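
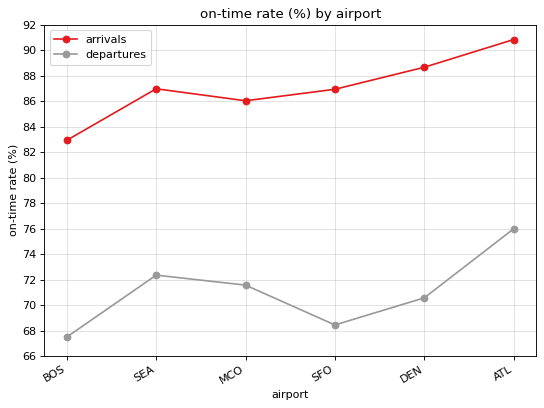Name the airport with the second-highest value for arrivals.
DEN

Top 3 for arrivals: ATL ≈ 90, DEN ≈ 88, SEA ≈ 86.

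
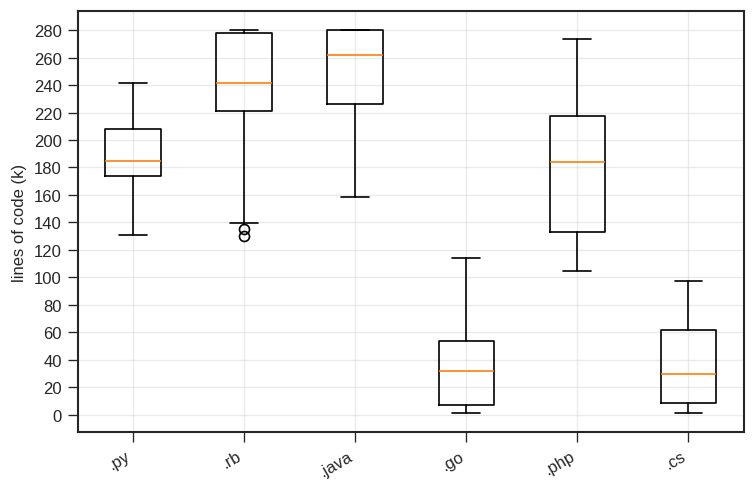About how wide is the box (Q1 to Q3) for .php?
≈ 80

Q3 ≈ 220, Q1 ≈ 140; IQR ≈ 80.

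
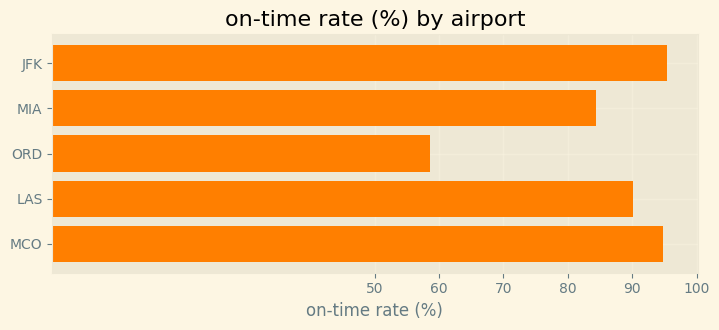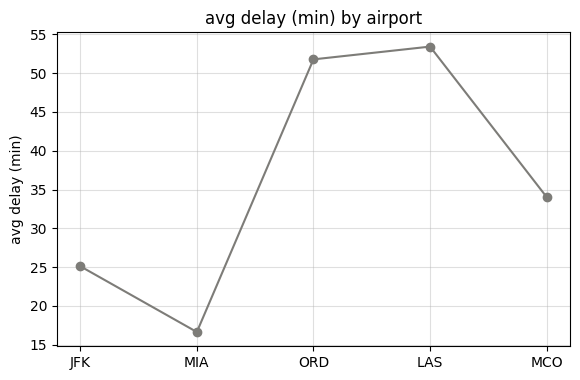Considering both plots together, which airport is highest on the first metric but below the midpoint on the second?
Chart 2 median avg delay (min) ≈ 35; below-median airports: JFK, MIA. Among those, JFK has the highest on-time rate (%) (≈ 100).

JFK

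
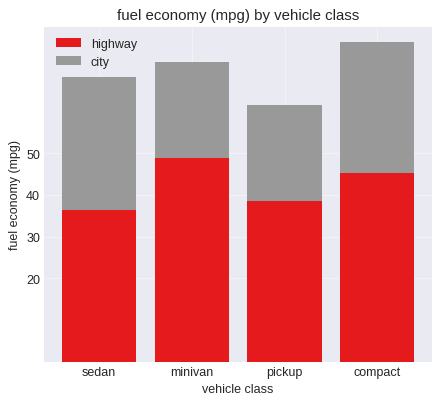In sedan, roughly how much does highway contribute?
highway top ≈ 40, bottom ≈ 0; segment ≈ 40.

≈ 40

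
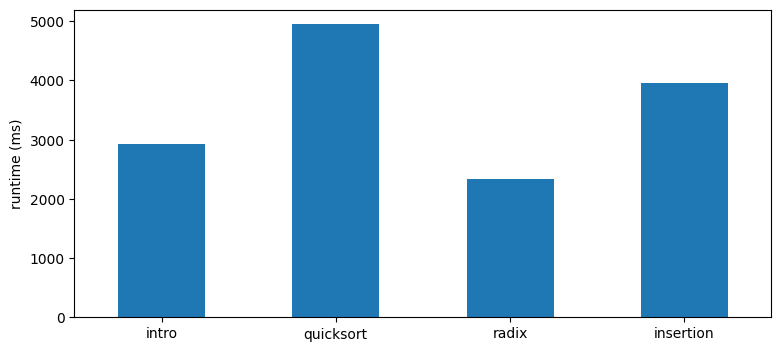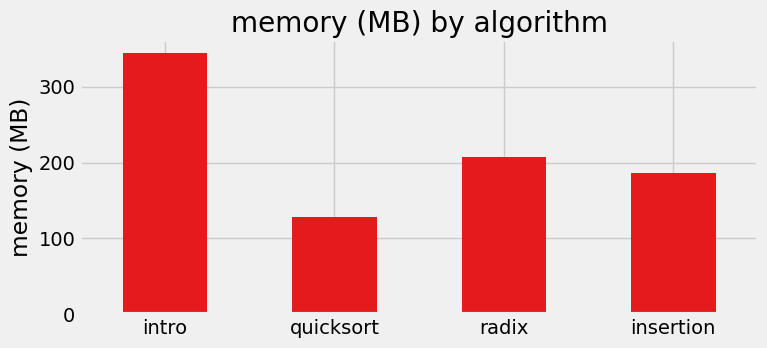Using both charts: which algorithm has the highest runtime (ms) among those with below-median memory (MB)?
Chart 2 median memory (MB) ≈ 200; below-median algorithms: quicksort, insertion. Among those, quicksort has the highest runtime (ms) (≈ 5000).

quicksort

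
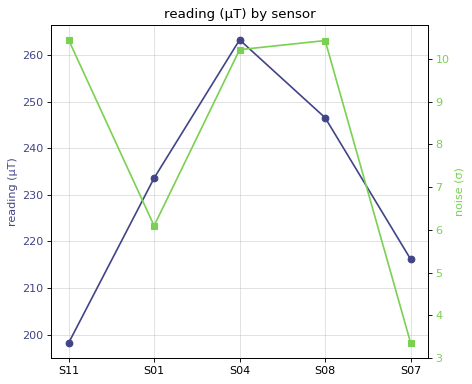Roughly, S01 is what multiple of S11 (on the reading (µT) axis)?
S01 ≈ 230, S11 ≈ 200; 230/200 ≈ 1.15.

≈ 1.15×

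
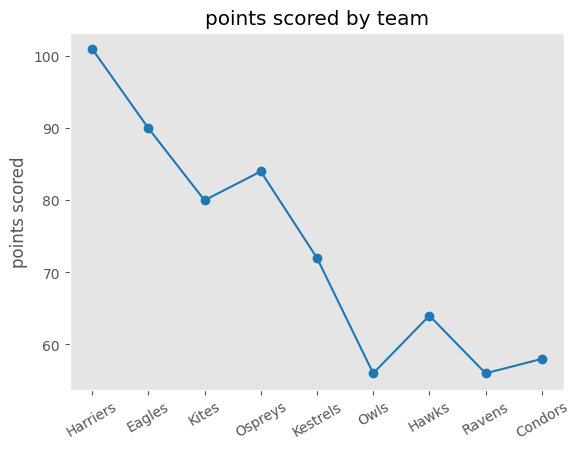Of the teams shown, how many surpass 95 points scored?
Above 95: Harriers.

1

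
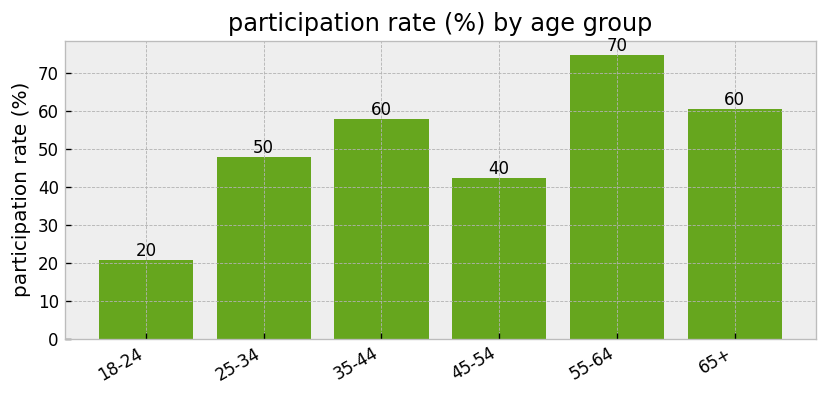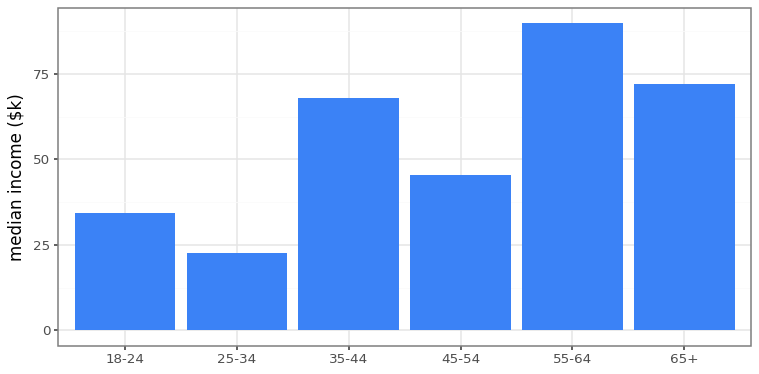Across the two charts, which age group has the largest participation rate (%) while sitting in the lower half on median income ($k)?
25-34

Chart 2 median median income ($k) ≈ 60; below-median age groups: 18-24, 25-34, 45-54. Among those, 25-34 has the highest participation rate (%) (≈ 50).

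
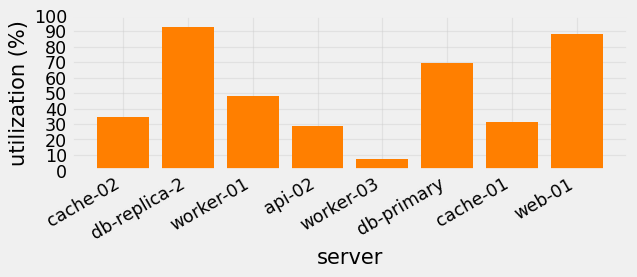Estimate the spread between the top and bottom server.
≈ 80

Max db-replica-2 ≈ 90, min worker-03 ≈ 10; range ≈ 80.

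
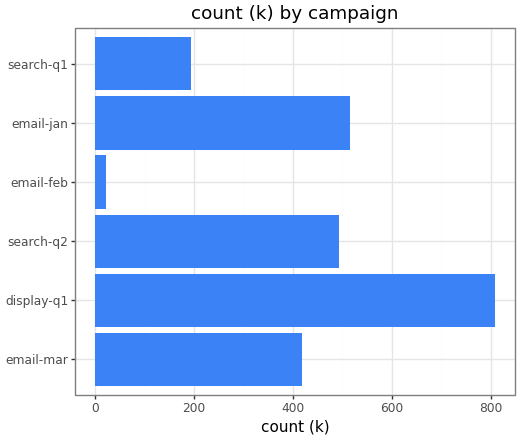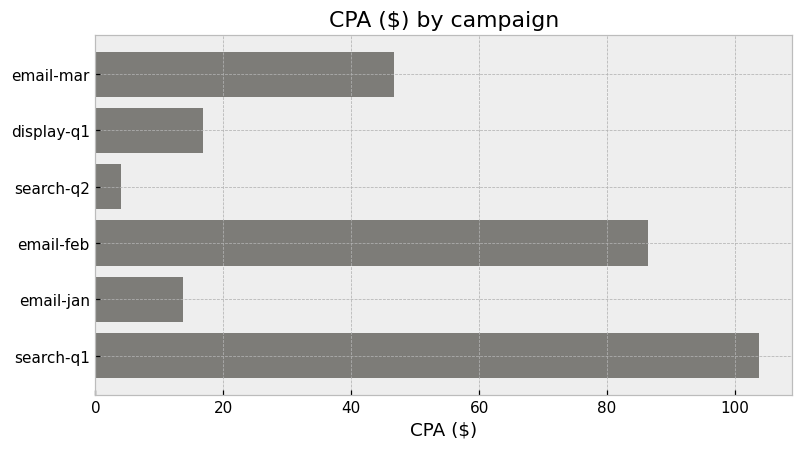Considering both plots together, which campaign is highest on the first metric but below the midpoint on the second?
display-q1

Chart 2 median CPA ($) ≈ 30; below-median campaigns: display-q1, search-q2, email-jan. Among those, display-q1 has the highest count (k) (≈ 800).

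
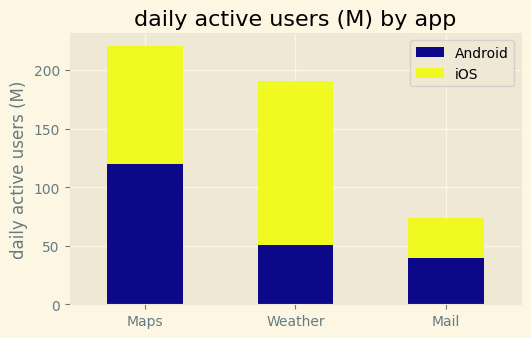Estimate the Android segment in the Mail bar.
≈ 40

Android top ≈ 40, bottom ≈ 0; segment ≈ 40.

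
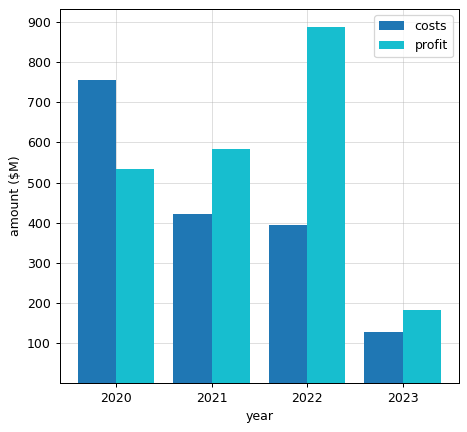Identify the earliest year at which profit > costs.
2020: profit ≈ 500 vs costs ≈ 800 (not yet); 2021: profit ≈ 600 vs costs ≈ 400 (first crossover).

2021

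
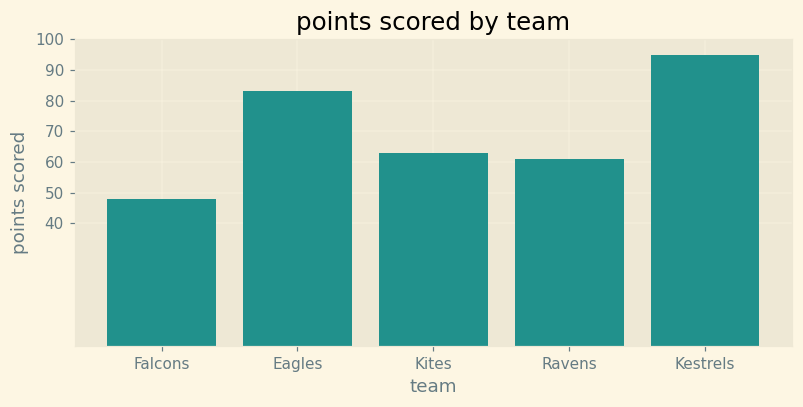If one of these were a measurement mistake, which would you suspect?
Kestrels ≈ 100; the rest sit between ≈ 50 and ≈ 80.

Kestrels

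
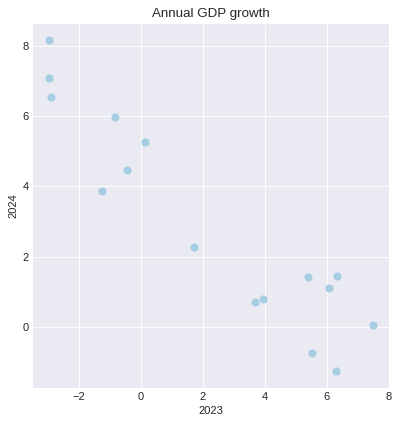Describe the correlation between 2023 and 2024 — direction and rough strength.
negative, strong

Points are negatively correlated; strong (|r| ≈ 0.9).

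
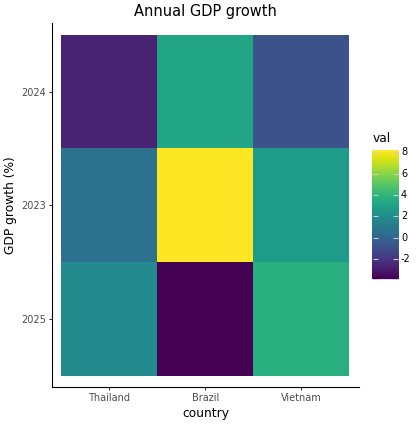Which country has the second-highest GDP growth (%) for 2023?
Vietnam

Top 3 for 2023: Brazil ≈ 8, Vietnam ≈ 2, Thailand ≈ 0.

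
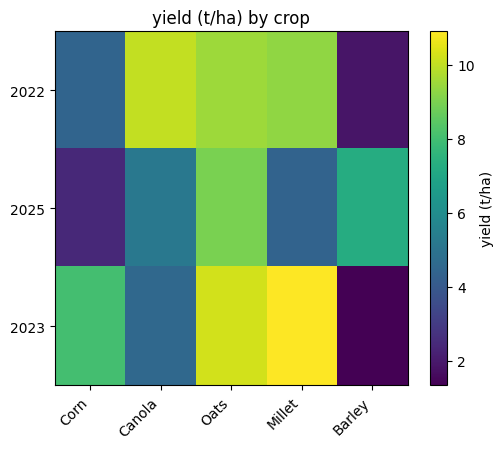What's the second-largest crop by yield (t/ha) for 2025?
Barley

Top 3 for 2025: Oats ≈ 9, Barley ≈ 7, Canola ≈ 5.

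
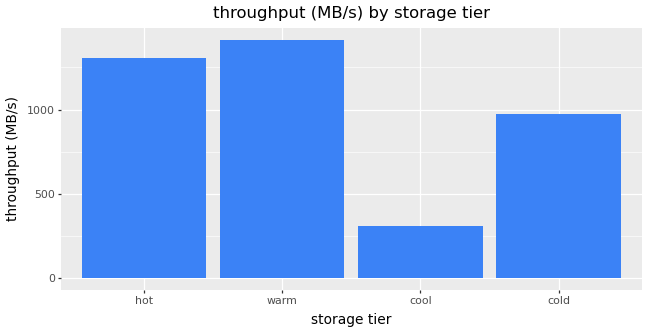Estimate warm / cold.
≈ 1.4×

warm ≈ 1400, cold ≈ 1000; 1400/1000 ≈ 1.4.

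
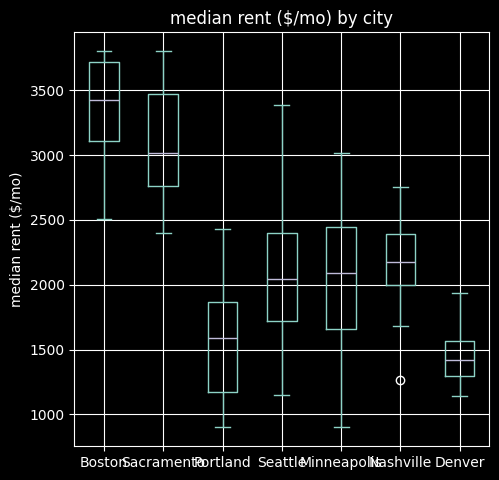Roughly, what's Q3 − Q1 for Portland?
≈ 600

Q3 ≈ 1800, Q1 ≈ 1200; IQR ≈ 600.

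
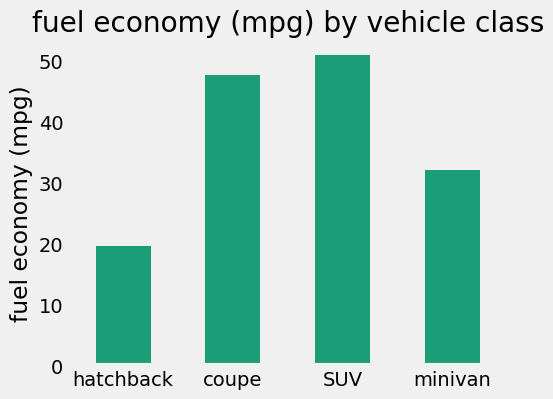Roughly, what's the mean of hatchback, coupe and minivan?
≈ 33

(20 + 50 + 30) / 3 ≈ 33.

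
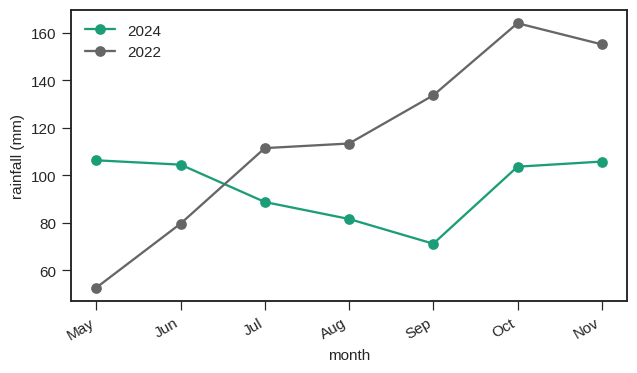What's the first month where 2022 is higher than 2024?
Jun: 2022 ≈ 80 vs 2024 ≈ 100 (not yet); Jul: 2022 ≈ 110 vs 2024 ≈ 90 (first crossover).

Jul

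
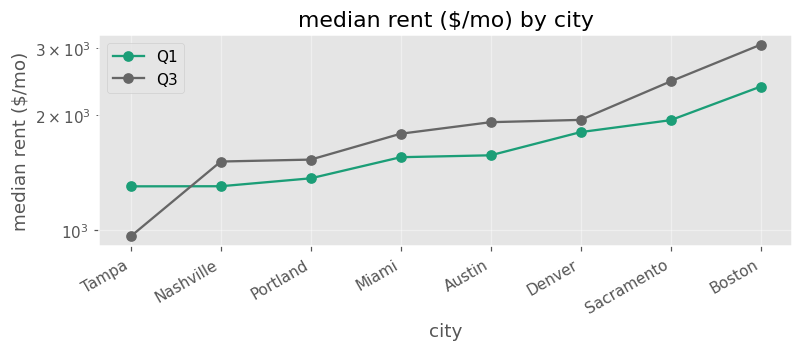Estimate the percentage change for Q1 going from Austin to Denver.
Austin ≈ 1600, Denver ≈ 1800; (1800 − 1600) / 1600 ≈ +12.5%.

≈ +12.5%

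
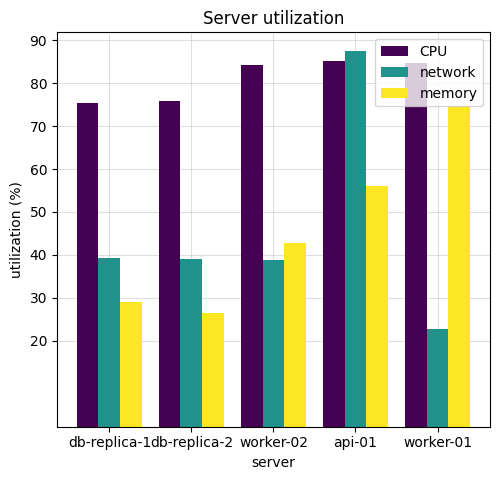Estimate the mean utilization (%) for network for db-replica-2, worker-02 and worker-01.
(40 + 40 + 20) / 3 ≈ 33.

≈ 33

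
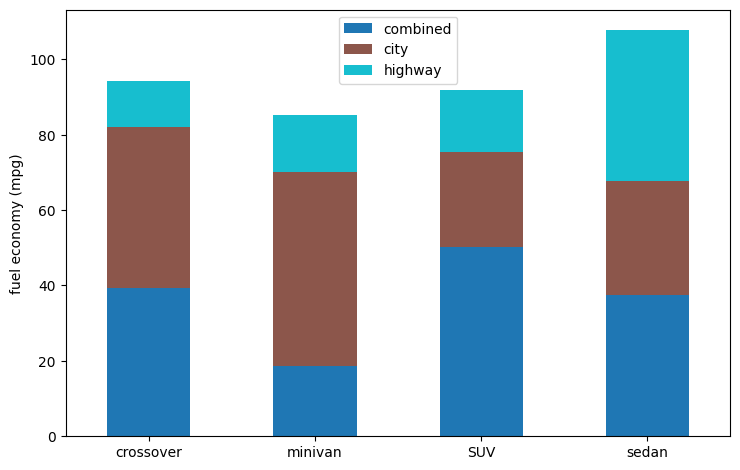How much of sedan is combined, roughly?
combined top ≈ 40, bottom ≈ 0; segment ≈ 40.

≈ 40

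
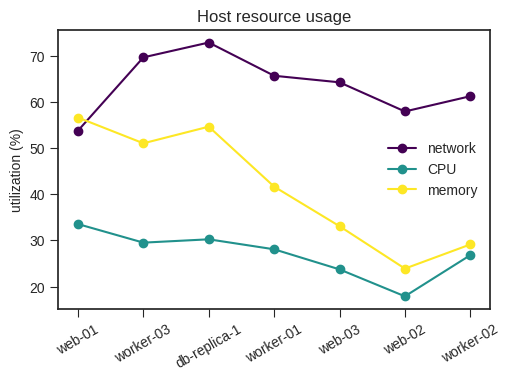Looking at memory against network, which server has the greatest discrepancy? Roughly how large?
web-02: memory ≈ 25, network ≈ 60 → gap ≈ 35. Next-largest (worker-02) is only ≈ 30.

web-02, ≈ 35 %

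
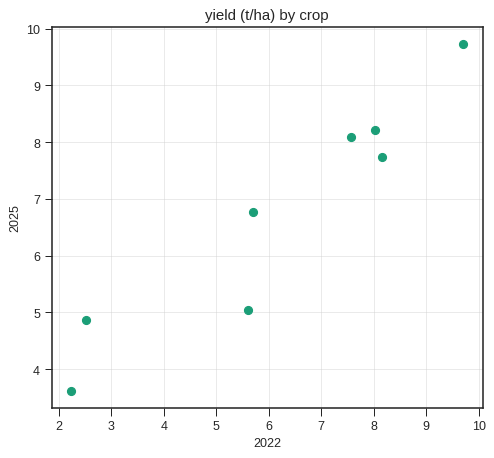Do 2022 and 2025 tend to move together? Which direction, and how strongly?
Points are positively correlated; strong (|r| ≈ 0.9).

positive, strong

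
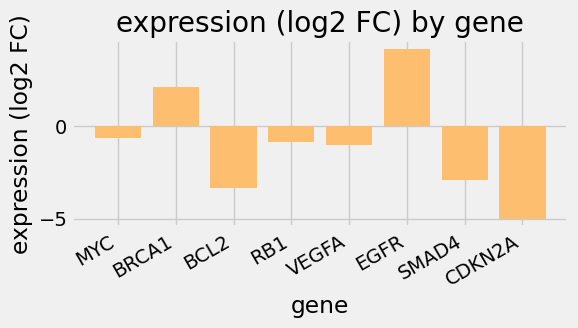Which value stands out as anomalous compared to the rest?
EGFR

EGFR ≈ 4; the rest sit between ≈ -5 and ≈ 2.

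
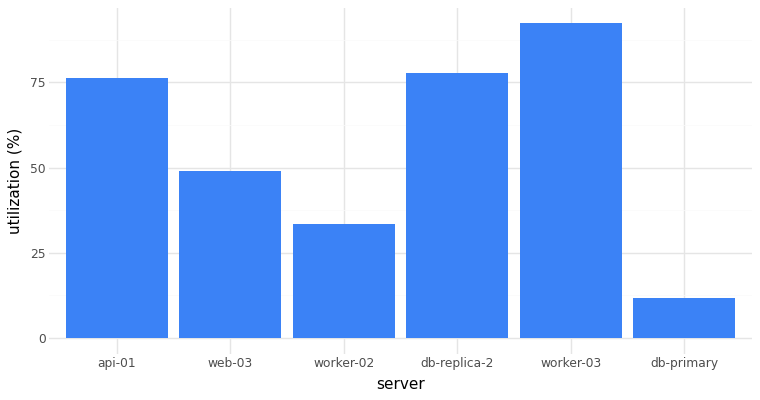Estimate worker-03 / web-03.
≈ 1.8×

worker-03 ≈ 90, web-03 ≈ 50; 90/50 ≈ 1.8.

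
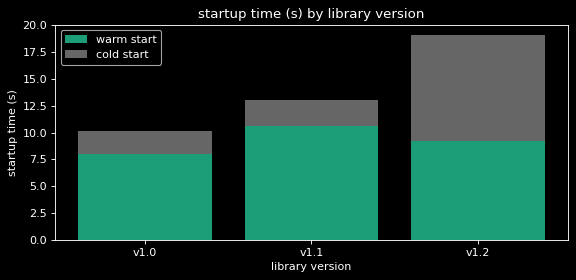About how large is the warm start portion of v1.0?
≈ 8

warm start top ≈ 8, bottom ≈ 0; segment ≈ 8.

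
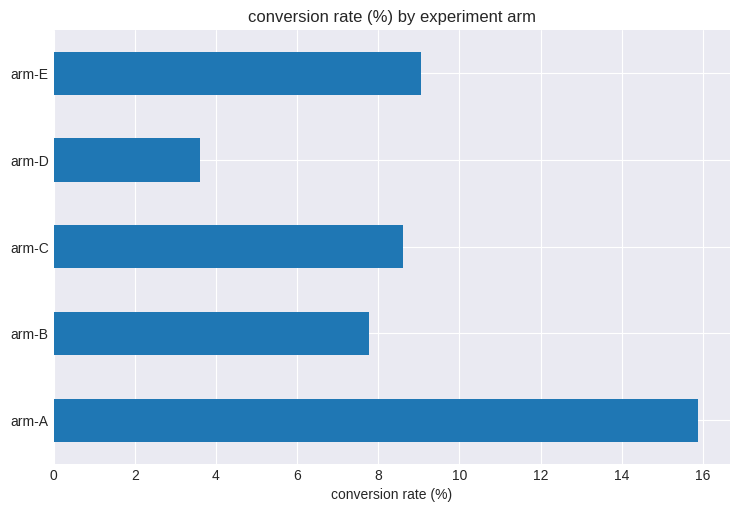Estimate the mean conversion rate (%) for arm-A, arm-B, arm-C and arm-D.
(16 + 8 + 8 + 4) / 4 ≈ 9.

≈ 9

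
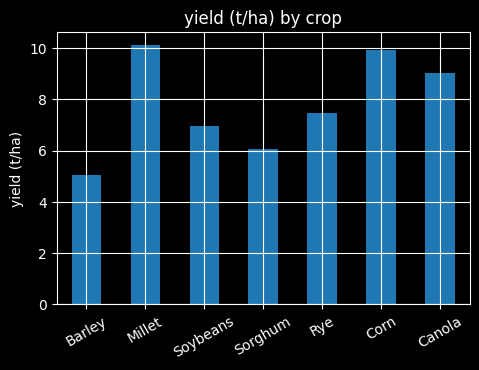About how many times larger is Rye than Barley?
≈ 1.4×

Rye ≈ 7, Barley ≈ 5; 7/5 ≈ 1.4.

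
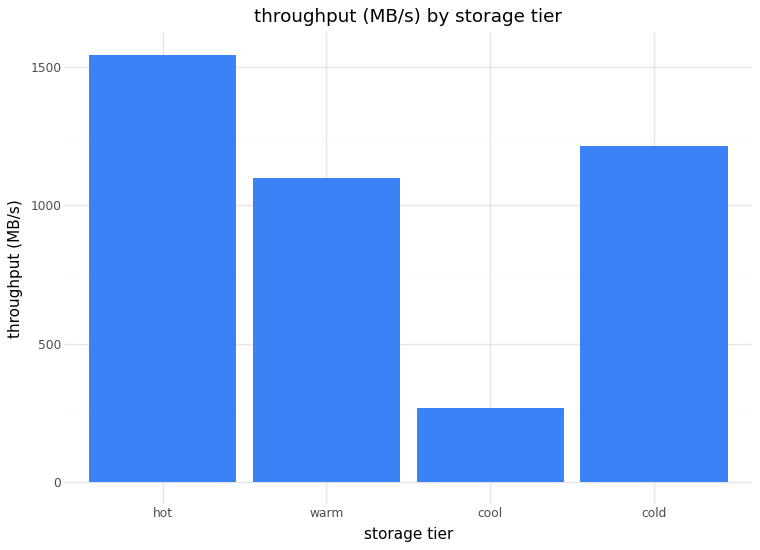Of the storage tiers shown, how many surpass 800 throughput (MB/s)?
3

Above 800: hot, warm, cold.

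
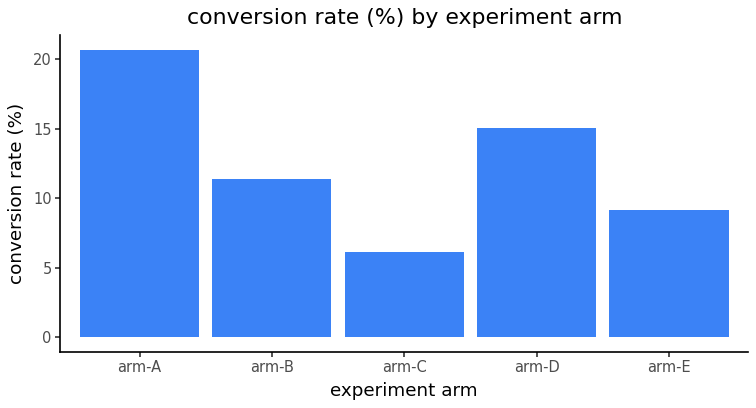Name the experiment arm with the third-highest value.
arm-B

Top 4: arm-A ≈ 20, arm-D ≈ 16, arm-B ≈ 12, arm-E ≈ 10.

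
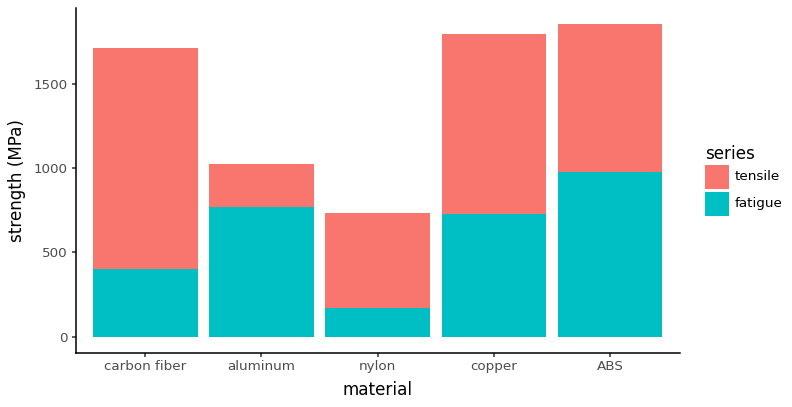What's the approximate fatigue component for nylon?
fatigue top ≈ 200, bottom ≈ 0; segment ≈ 200.

≈ 200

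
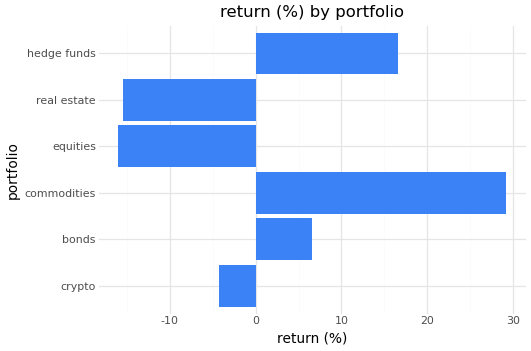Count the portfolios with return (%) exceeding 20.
Above 20: commodities.

1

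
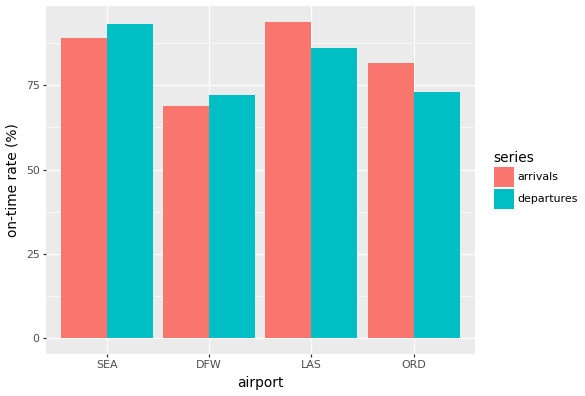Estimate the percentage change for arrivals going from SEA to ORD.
SEA ≈ 90, ORD ≈ 80; (80 − 90) / 90 ≈ -11.1%.

≈ -11.1%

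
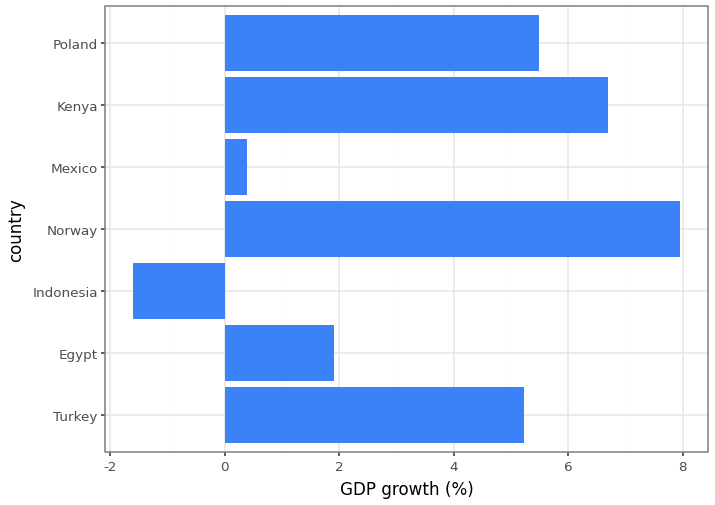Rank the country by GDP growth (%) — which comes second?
Top 3: Norway ≈ 8, Kenya ≈ 7, Poland ≈ 5.

Kenya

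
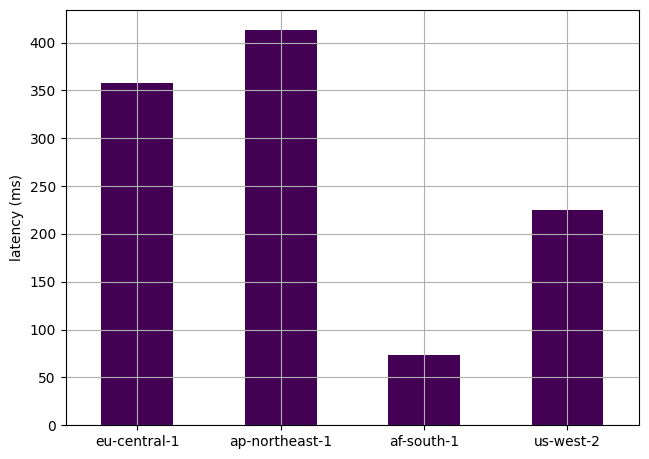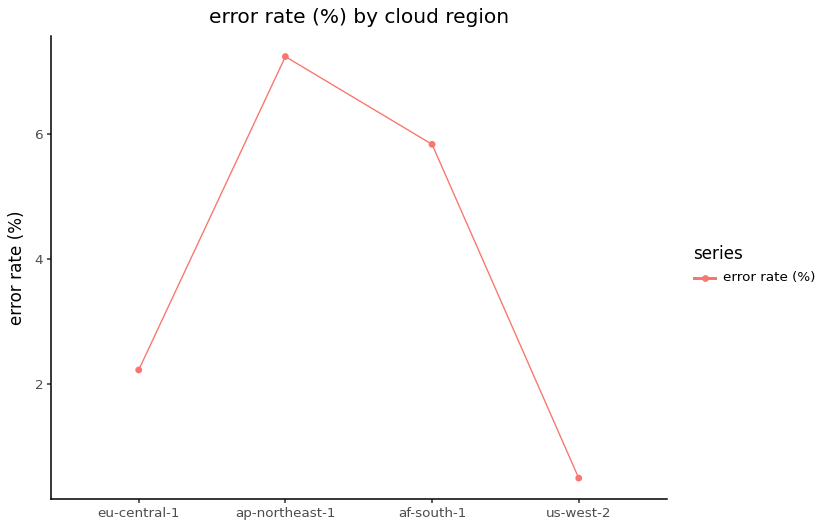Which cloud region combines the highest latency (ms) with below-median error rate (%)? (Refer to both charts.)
Chart 2 median error rate (%) ≈ 4; below-median cloud regions: eu-central-1, us-west-2. Among those, eu-central-1 has the highest latency (ms) (≈ 350).

eu-central-1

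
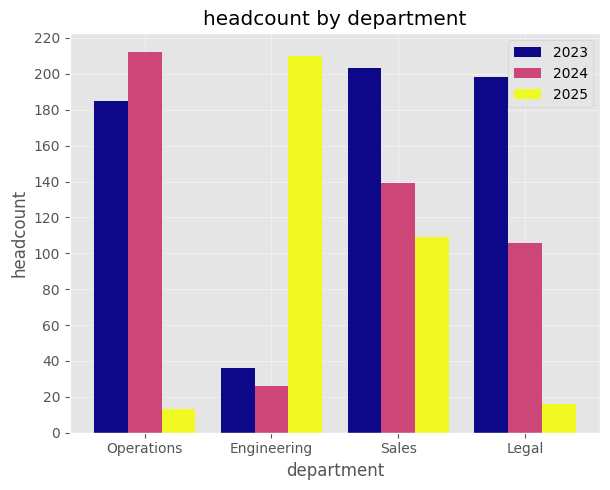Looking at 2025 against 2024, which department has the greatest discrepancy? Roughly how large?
Operations: 2025 ≈ 20, 2024 ≈ 220 → gap ≈ 200. Next-largest (Engineering) is only ≈ 180.

Operations, ≈ 200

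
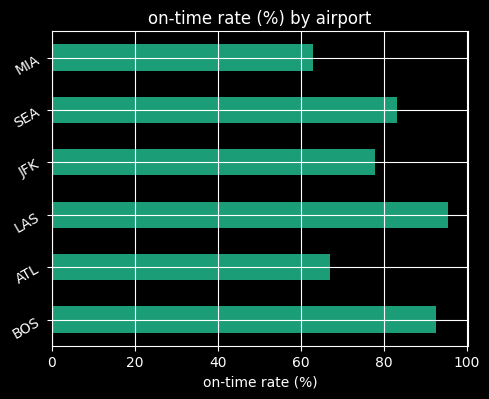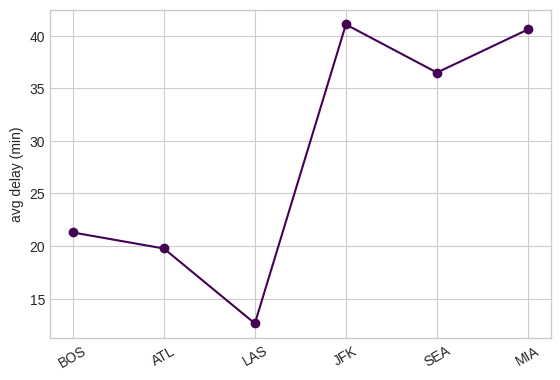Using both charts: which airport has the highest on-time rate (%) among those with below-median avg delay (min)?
Chart 2 median avg delay (min) ≈ 30; below-median airports: BOS, ATL, LAS. Among those, LAS has the highest on-time rate (%) (≈ 100).

LAS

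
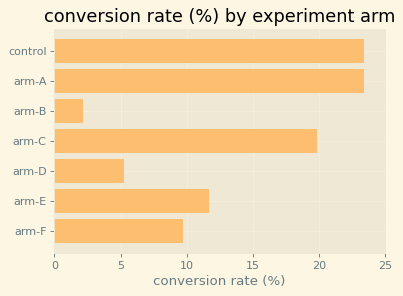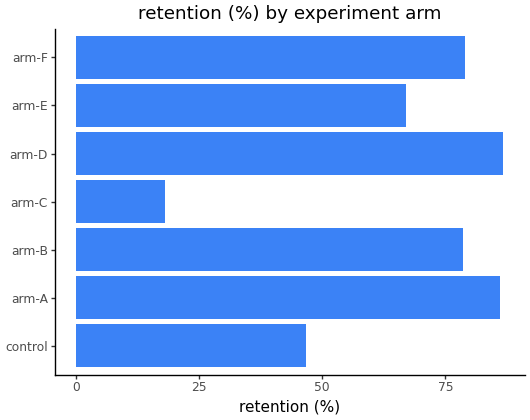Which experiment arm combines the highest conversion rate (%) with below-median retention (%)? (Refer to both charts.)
Chart 2 median retention (%) ≈ 80; below-median experiment arms: control, arm-C, arm-E. Among those, control has the highest conversion rate (%) (≈ 25).

control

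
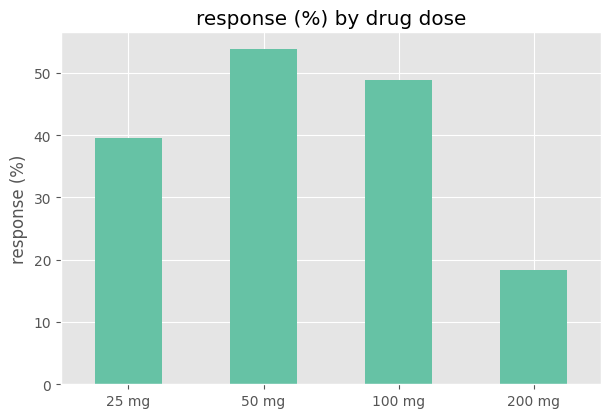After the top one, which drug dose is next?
Top 3: 50 mg ≈ 55, 100 mg ≈ 50, 25 mg ≈ 40.

100 mg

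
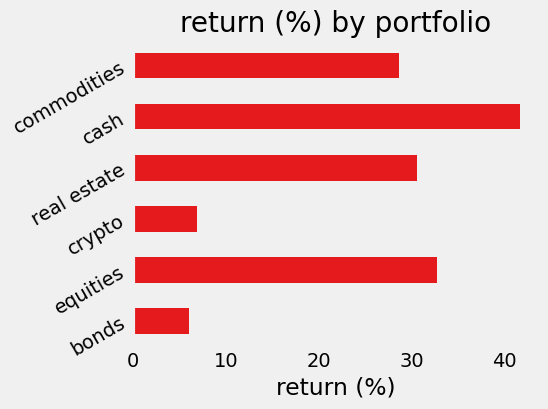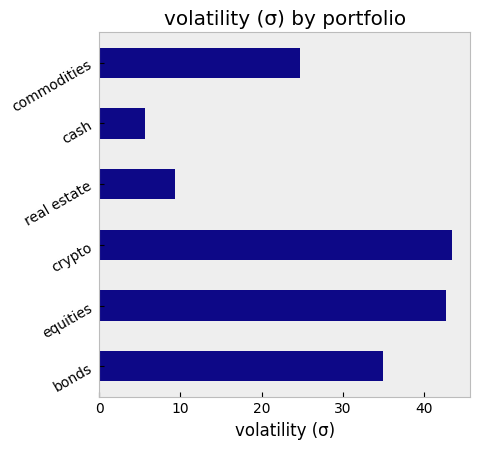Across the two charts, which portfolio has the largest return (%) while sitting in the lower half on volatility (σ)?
Chart 2 median volatility (σ) ≈ 30; below-median portfolios: real estate, cash, commodities. Among those, cash has the highest return (%) (≈ 40).

cash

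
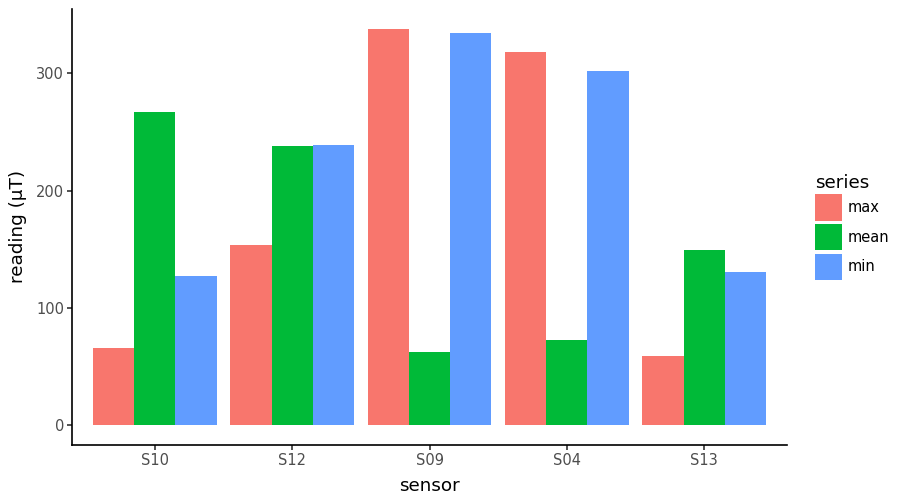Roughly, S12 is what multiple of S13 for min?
S12 ≈ 250, S13 ≈ 150; 250/150 ≈ 1.67.

≈ 1.67×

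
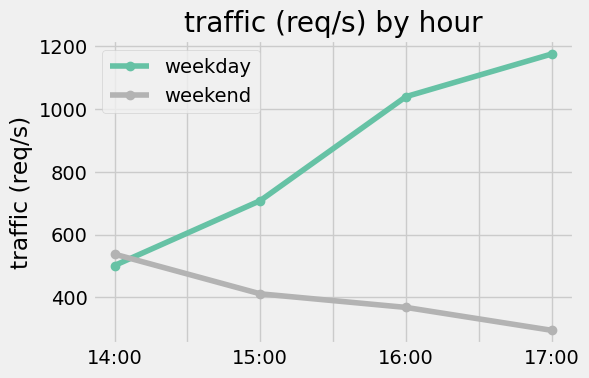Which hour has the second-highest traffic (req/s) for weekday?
16:00

Top 3 for weekday: 17:00 ≈ 1200, 16:00 ≈ 1000, 15:00 ≈ 700.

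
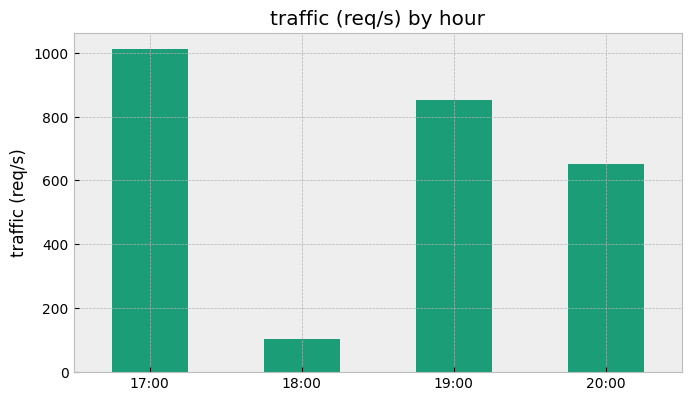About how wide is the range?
≈ 900

Max 17:00 ≈ 1000, min 18:00 ≈ 100; range ≈ 900.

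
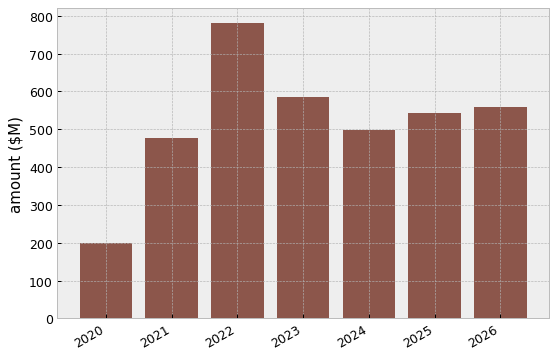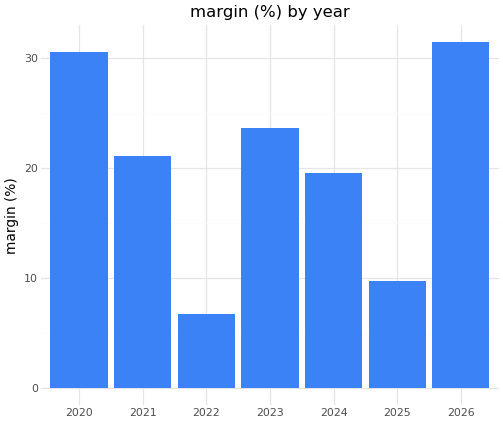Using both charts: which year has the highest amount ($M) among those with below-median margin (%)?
Chart 2 median margin (%) ≈ 20; below-median years: 2022, 2024, 2025. Among those, 2022 has the highest amount ($M) (≈ 800).

2022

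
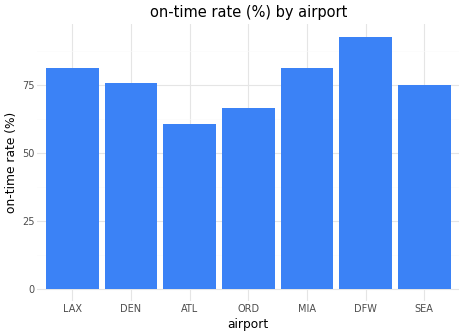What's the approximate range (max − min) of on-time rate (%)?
≈ 30

Max DFW ≈ 90, min ATL ≈ 60; range ≈ 30.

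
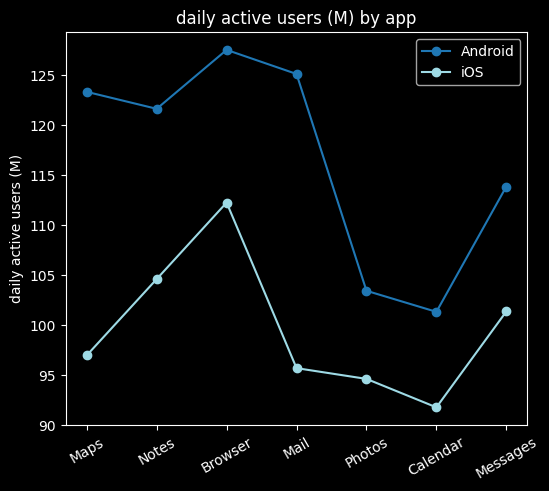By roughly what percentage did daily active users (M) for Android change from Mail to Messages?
Mail ≈ 125, Messages ≈ 115; (115 − 125) / 125 ≈ -8%.

≈ -8%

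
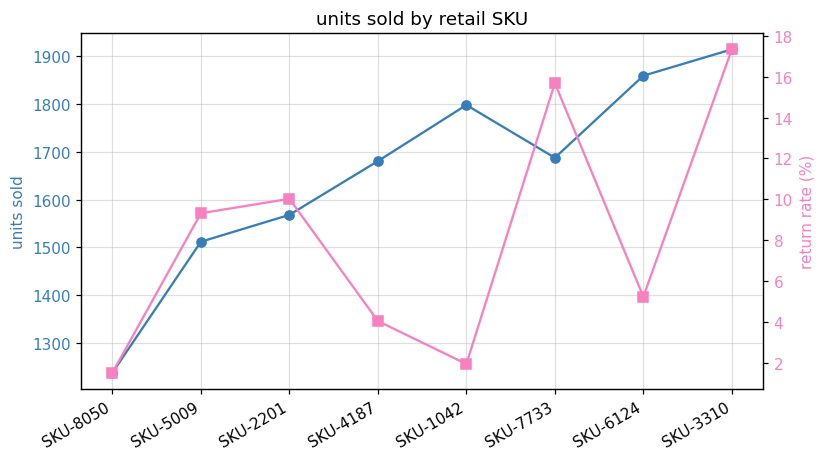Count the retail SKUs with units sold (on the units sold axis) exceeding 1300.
7

Above 1300: SKU-5009, SKU-2201, SKU-4187, SKU-1042, SKU-7733, SKU-6124, SKU-3310.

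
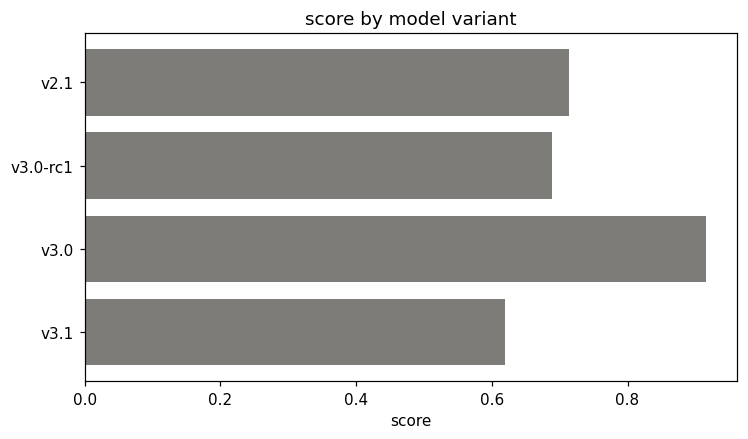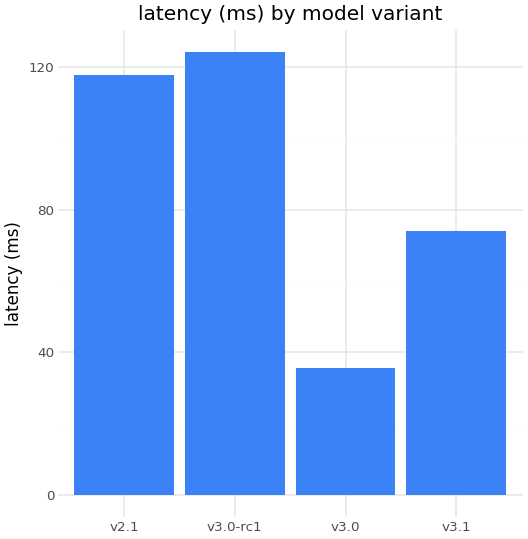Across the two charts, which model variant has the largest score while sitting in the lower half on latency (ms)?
v3.0

Chart 2 median latency (ms) ≈ 100; below-median model variants: v3.0, v3.1. Among those, v3.0 has the highest score (≈ 0.9).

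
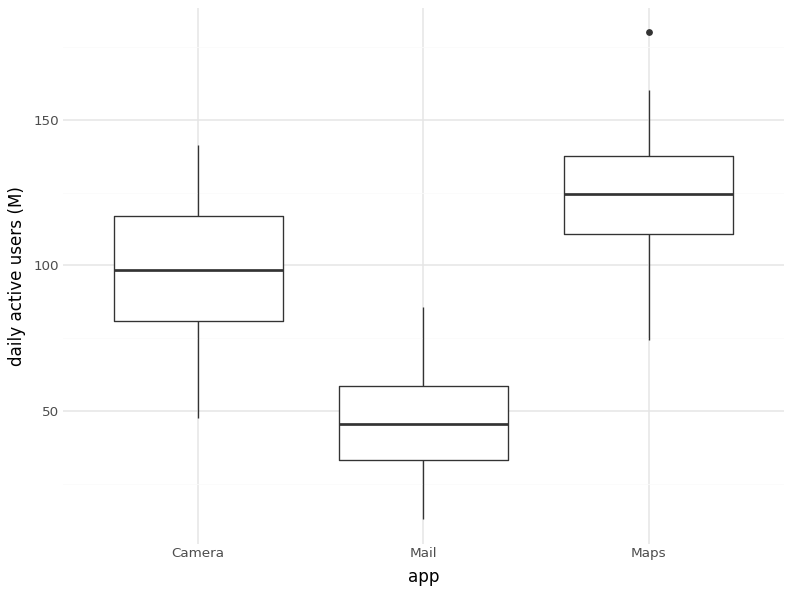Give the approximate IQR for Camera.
Q3 ≈ 120, Q1 ≈ 80; IQR ≈ 40.

≈ 40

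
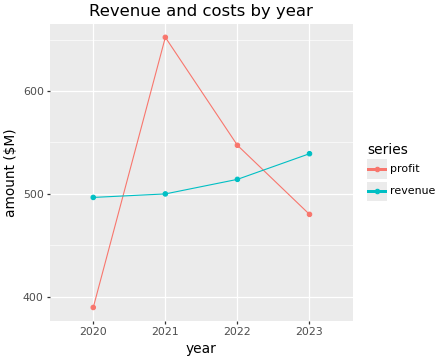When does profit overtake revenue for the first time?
2020: profit ≈ 400 vs revenue ≈ 500 (not yet); 2021: profit ≈ 650 vs revenue ≈ 500 (first crossover).

2021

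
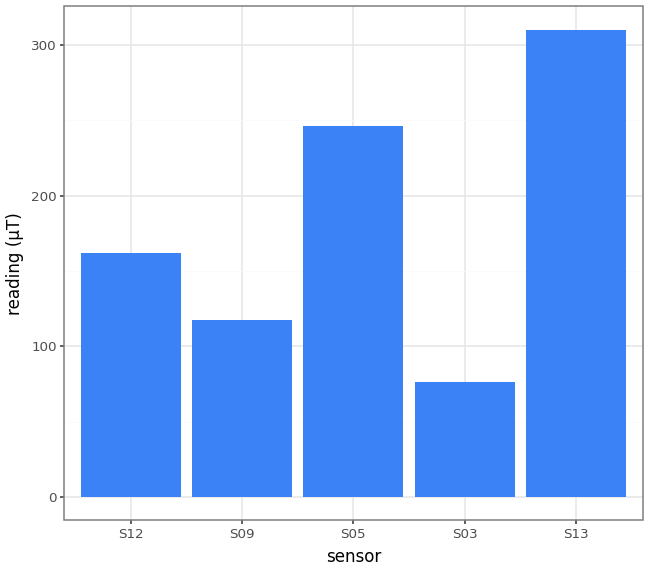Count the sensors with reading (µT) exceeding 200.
Above 200: S05, S13.

2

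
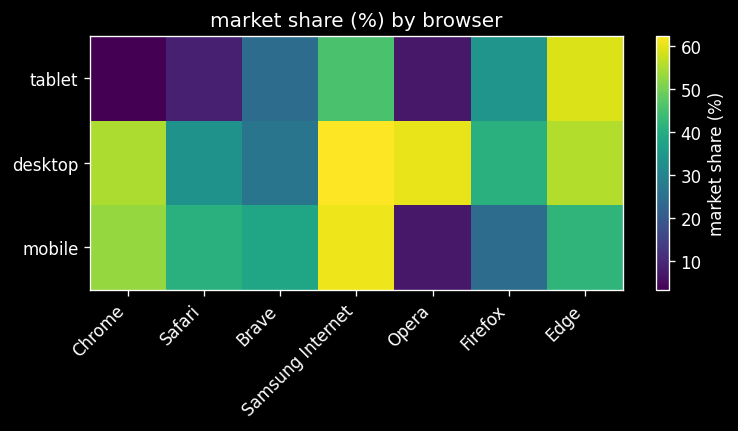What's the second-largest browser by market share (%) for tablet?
Top 3 for tablet: Edge ≈ 60, Samsung Internet ≈ 45, Firefox ≈ 35.

Samsung Internet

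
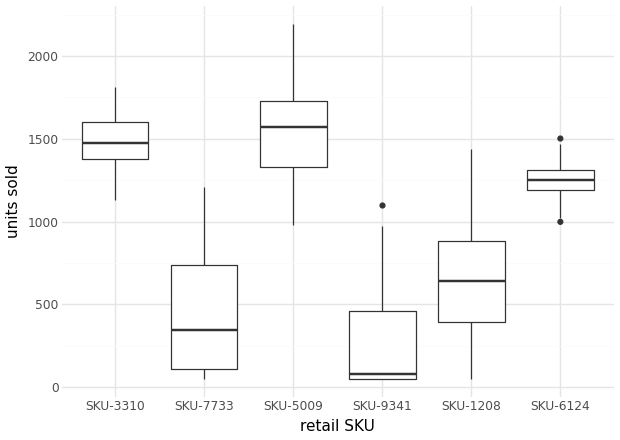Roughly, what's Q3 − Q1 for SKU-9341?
Q3 ≈ 400, Q1 ≈ 0; IQR ≈ 400.

≈ 400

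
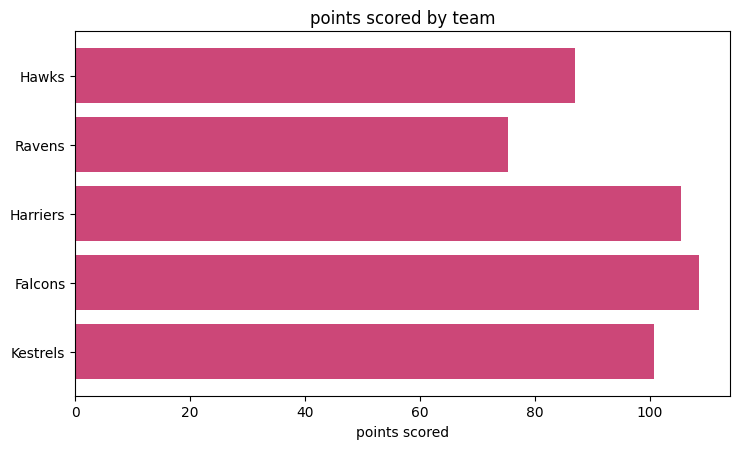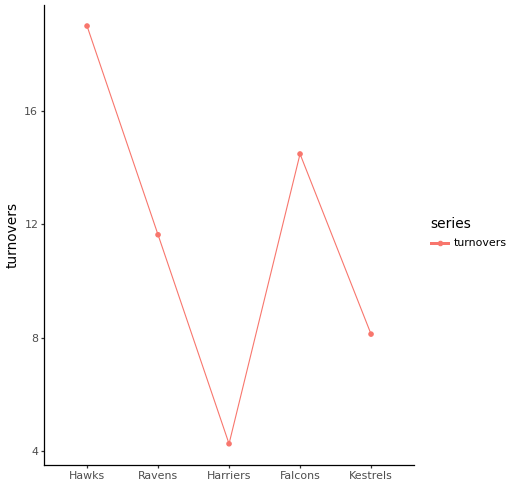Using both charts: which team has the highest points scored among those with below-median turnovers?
Harriers

Chart 2 median turnovers ≈ 12; below-median teams: Harriers, Kestrels. Among those, Harriers has the highest points scored (≈ 110).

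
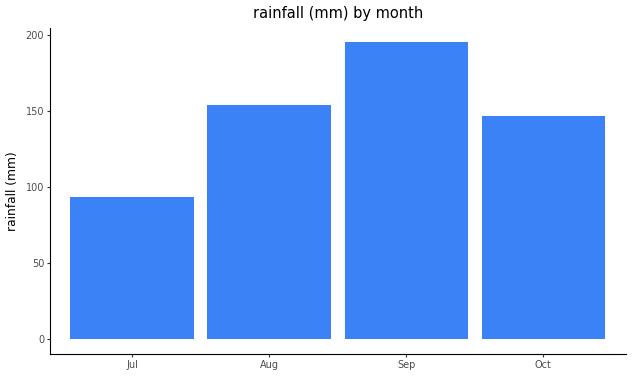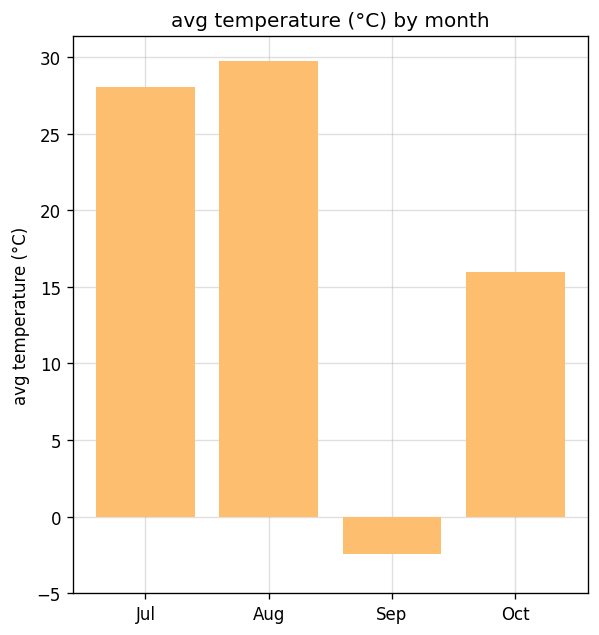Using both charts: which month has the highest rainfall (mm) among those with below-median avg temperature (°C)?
Chart 2 median avg temperature (°C) ≈ 20; below-median months: Sep, Oct. Among those, Sep has the highest rainfall (mm) (≈ 200).

Sep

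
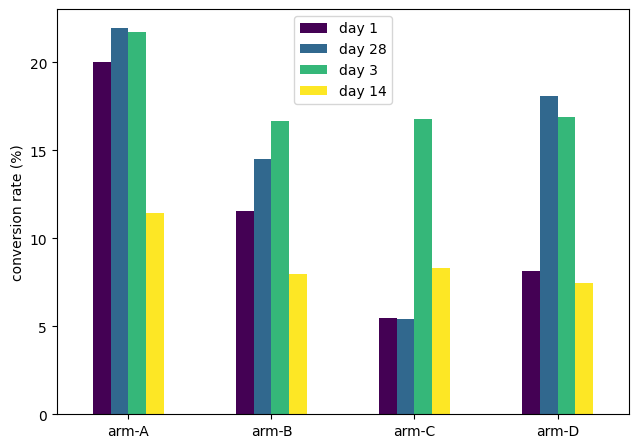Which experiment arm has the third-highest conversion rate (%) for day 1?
Top 4 for day 1: arm-A ≈ 20, arm-B ≈ 12, arm-D ≈ 8, arm-C ≈ 6.

arm-D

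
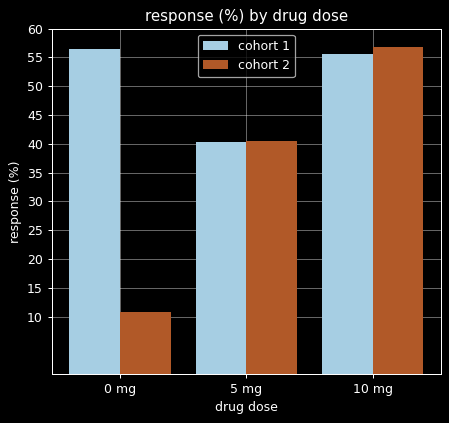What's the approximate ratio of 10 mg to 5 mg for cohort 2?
≈ 1.38×

10 mg ≈ 55, 5 mg ≈ 40; 55/40 ≈ 1.38.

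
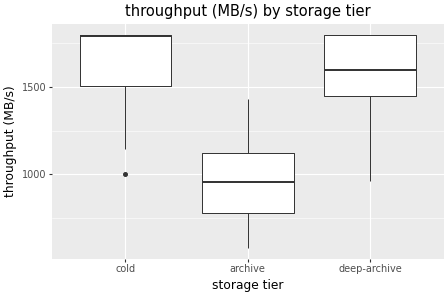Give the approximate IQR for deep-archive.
≈ 300

Q3 ≈ 1800, Q1 ≈ 1500; IQR ≈ 300.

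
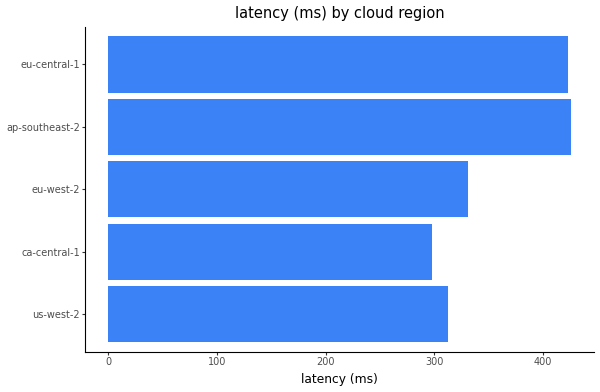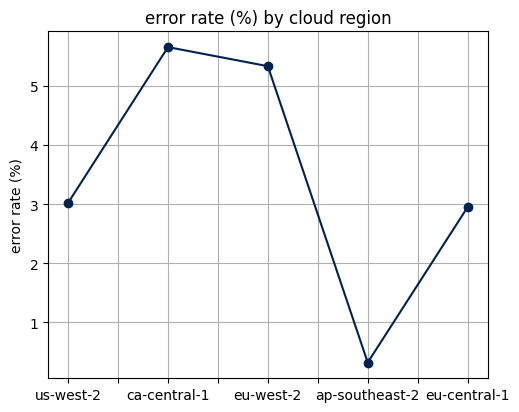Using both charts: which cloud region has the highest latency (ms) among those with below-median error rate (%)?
Chart 2 median error rate (%) ≈ 3; below-median cloud regions: ap-southeast-2, eu-central-1. Among those, ap-southeast-2 has the highest latency (ms) (≈ 450).

ap-southeast-2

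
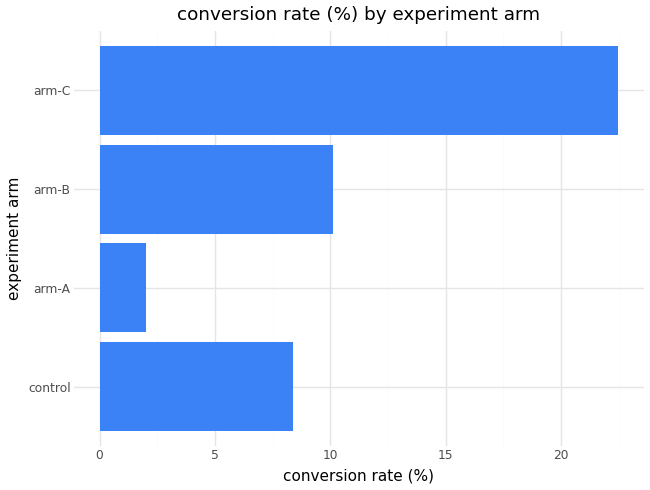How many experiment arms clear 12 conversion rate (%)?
1

Above 12: arm-C.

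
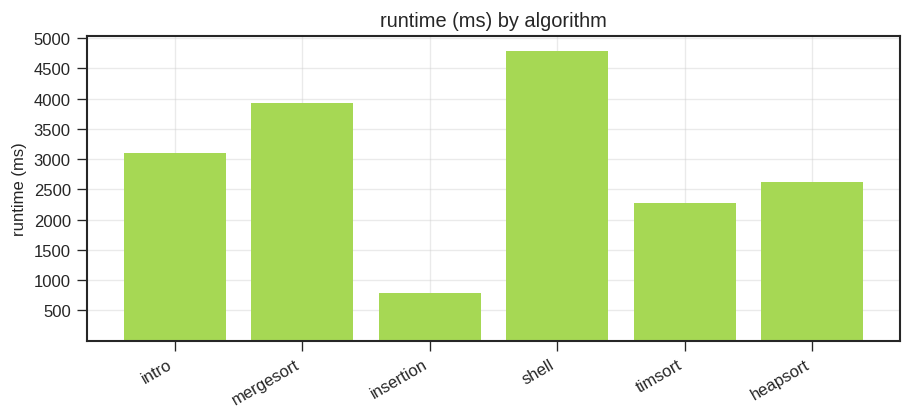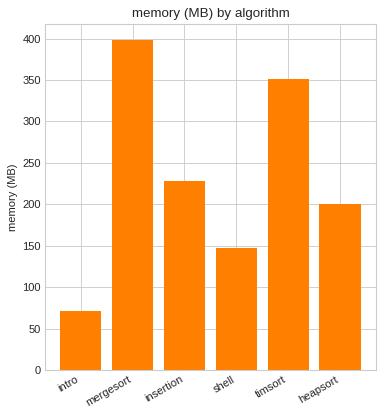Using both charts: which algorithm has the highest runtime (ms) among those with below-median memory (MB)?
Chart 2 median memory (MB) ≈ 200; below-median algorithms: intro, shell, heapsort. Among those, shell has the highest runtime (ms) (≈ 5000).

shell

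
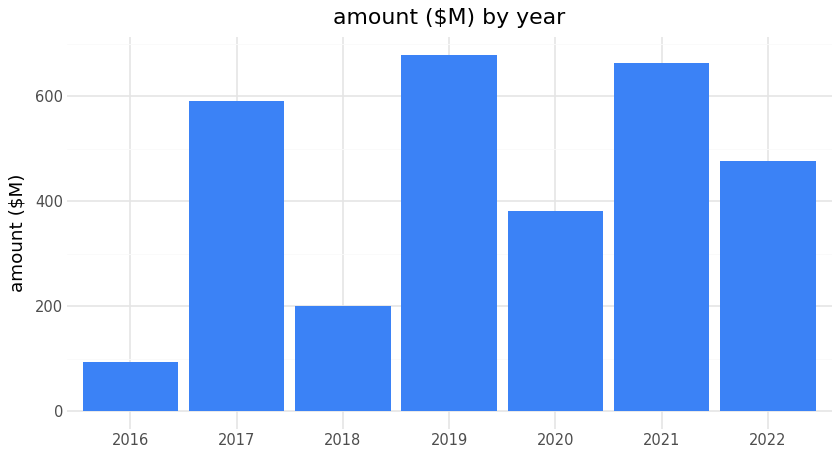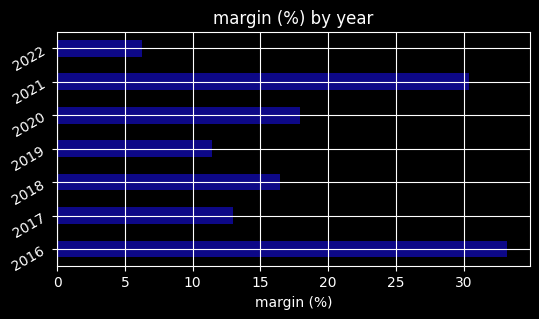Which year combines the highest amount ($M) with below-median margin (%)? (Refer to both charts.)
2019

Chart 2 median margin (%) ≈ 15; below-median years: 2017, 2019, 2022. Among those, 2019 has the highest amount ($M) (≈ 700).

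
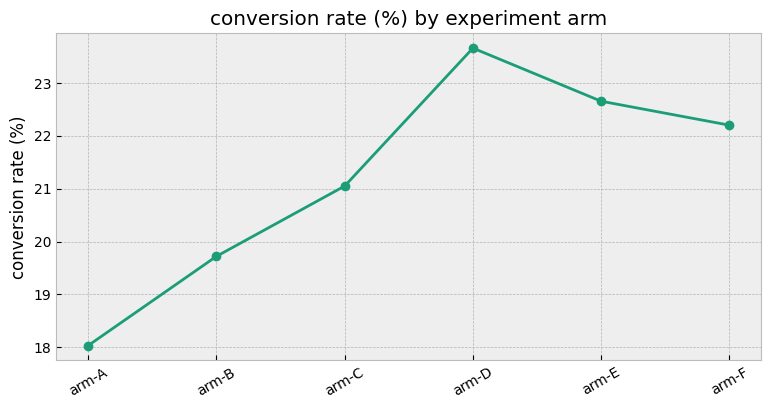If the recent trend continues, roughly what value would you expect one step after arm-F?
≈ 21.25

Last three: 23.5, 22.5, 22.0 → slope ≈ -0.75/step → next ≈ 21.25.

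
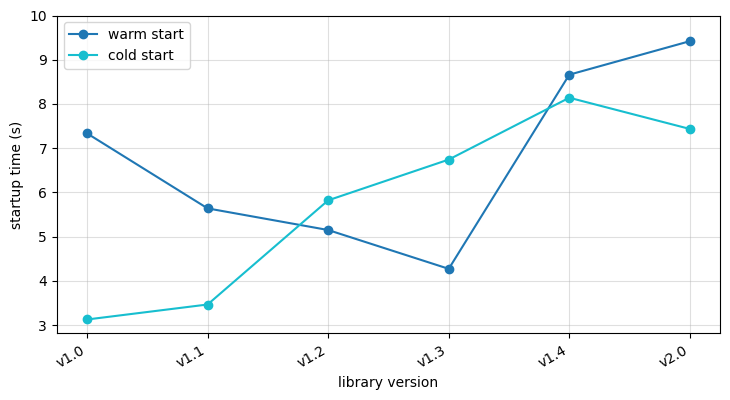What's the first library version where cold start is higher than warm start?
v1.1: cold start ≈ 3 vs warm start ≈ 6 (not yet); v1.2: cold start ≈ 6 vs warm start ≈ 5 (first crossover).

v1.2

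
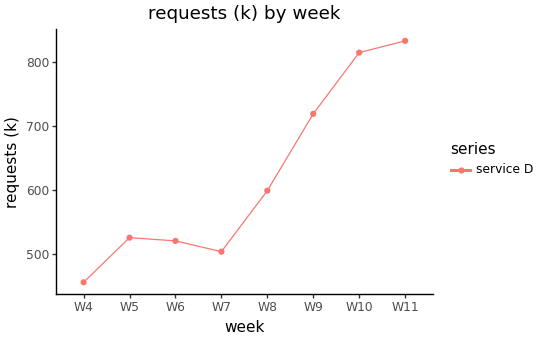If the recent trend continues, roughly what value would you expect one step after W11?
≈ 925

Last three: 700, 800, 850 → slope ≈ 75/step → next ≈ 925.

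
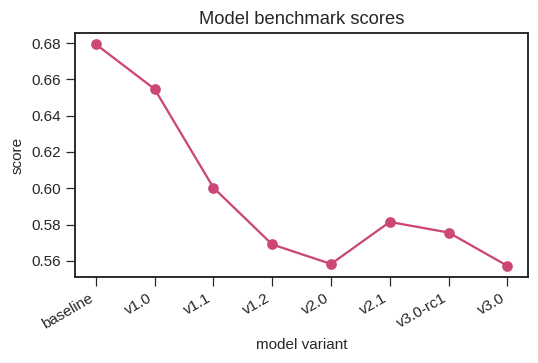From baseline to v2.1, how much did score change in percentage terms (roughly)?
≈ -14.7%

baseline ≈ 0.68, v2.1 ≈ 0.58; (0.58 − 0.68) / 0.68 ≈ -14.7%.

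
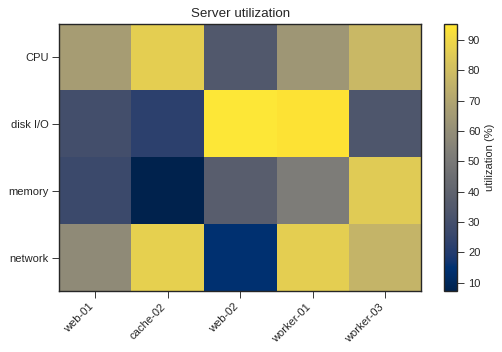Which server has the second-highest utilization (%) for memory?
Top 3 for memory: worker-03 ≈ 90, worker-01 ≈ 50, web-02 ≈ 40.

worker-01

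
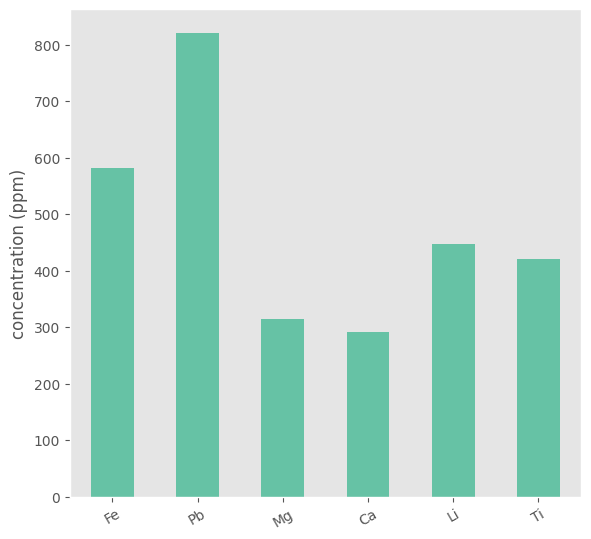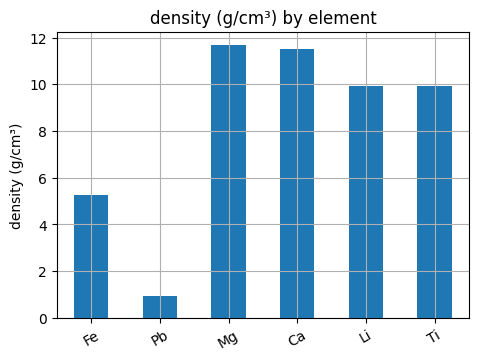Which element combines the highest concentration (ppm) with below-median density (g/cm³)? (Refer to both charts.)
Chart 2 median density (g/cm³) ≈ 10; below-median elements: Fe, Pb, Li. Among those, Pb has the highest concentration (ppm) (≈ 800).

Pb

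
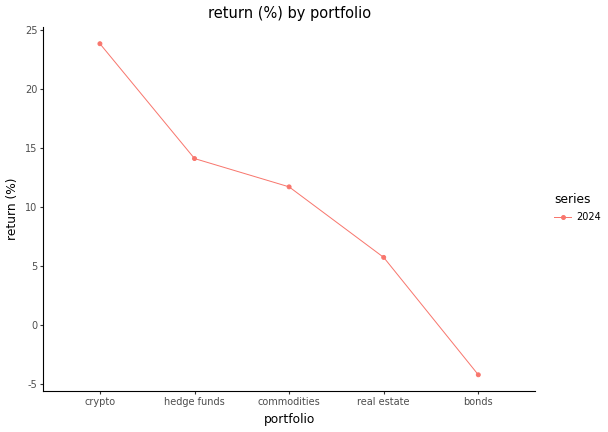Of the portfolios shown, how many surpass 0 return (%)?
Above 0: crypto, hedge funds, commodities, real estate.

4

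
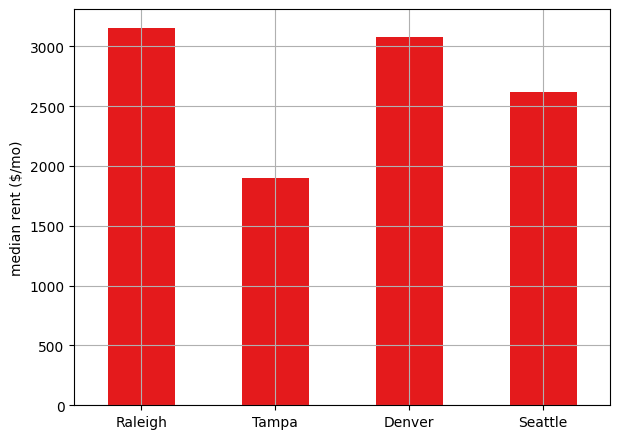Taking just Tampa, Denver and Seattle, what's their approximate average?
(2000 + 3000 + 2500) / 3 ≈ 2500.

≈ 2500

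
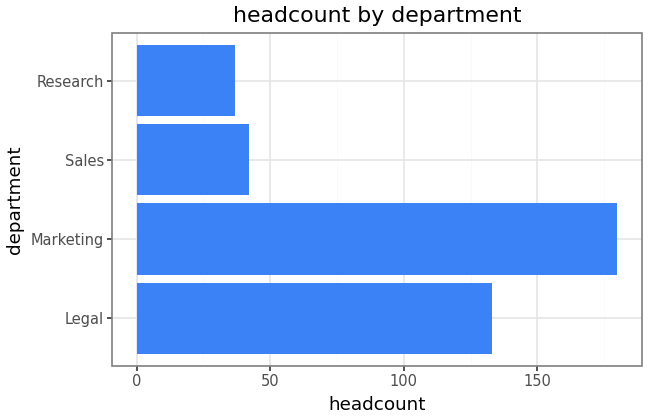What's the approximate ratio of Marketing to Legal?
Marketing ≈ 180, Legal ≈ 140; 180/140 ≈ 1.29.

≈ 1.29×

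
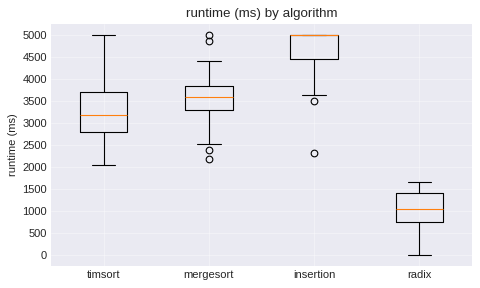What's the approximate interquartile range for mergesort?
≈ 500

Q3 ≈ 4000, Q1 ≈ 3500; IQR ≈ 500.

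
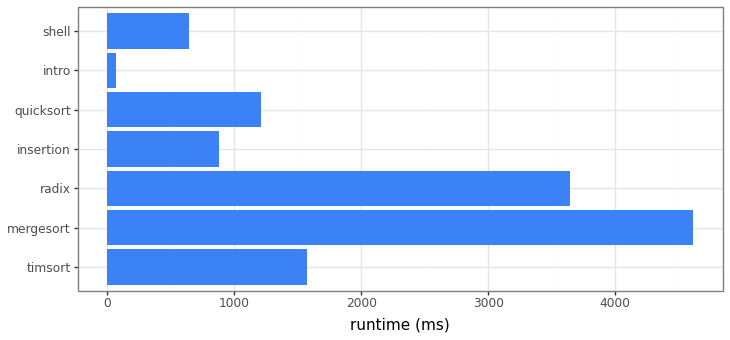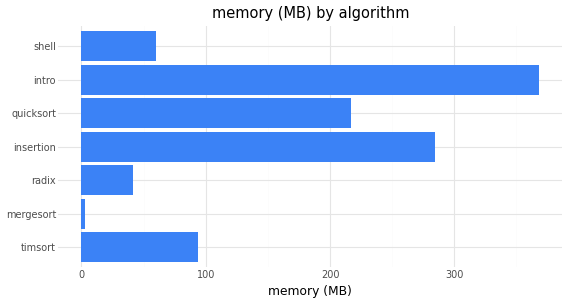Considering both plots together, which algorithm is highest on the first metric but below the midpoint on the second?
Chart 2 median memory (MB) ≈ 100; below-median algorithms: mergesort, radix, shell. Among those, mergesort has the highest runtime (ms) (≈ 4500).

mergesort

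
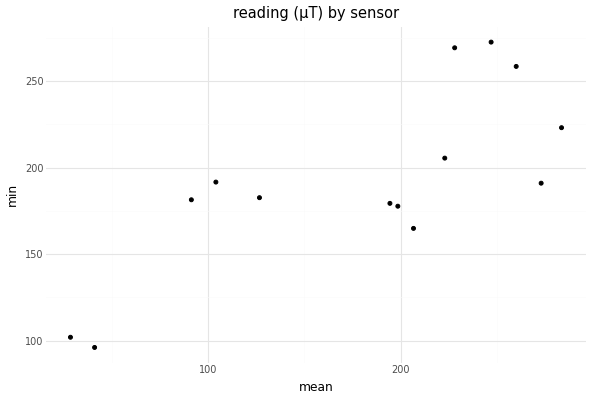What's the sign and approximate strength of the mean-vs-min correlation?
Points are positively correlated; strong (|r| ≈ 0.8).

positive, strong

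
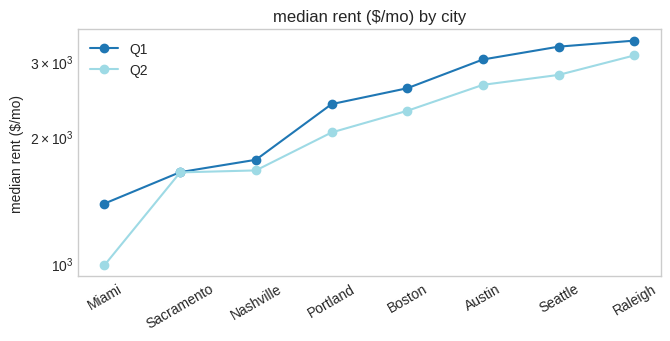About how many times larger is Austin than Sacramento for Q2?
Austin ≈ 2600, Sacramento ≈ 1600; 2600/1600 ≈ 1.62.

≈ 1.62×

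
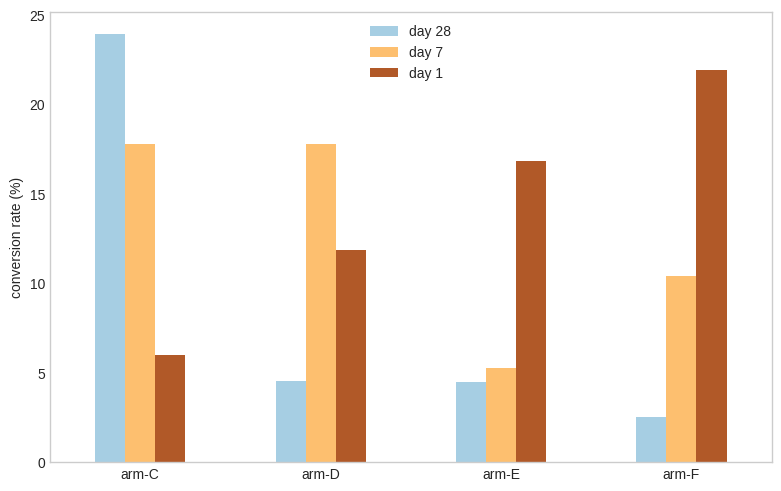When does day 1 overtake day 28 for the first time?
arm-D

arm-C: day 1 ≈ 6 vs day 28 ≈ 24 (not yet); arm-D: day 1 ≈ 12 vs day 28 ≈ 4 (first crossover).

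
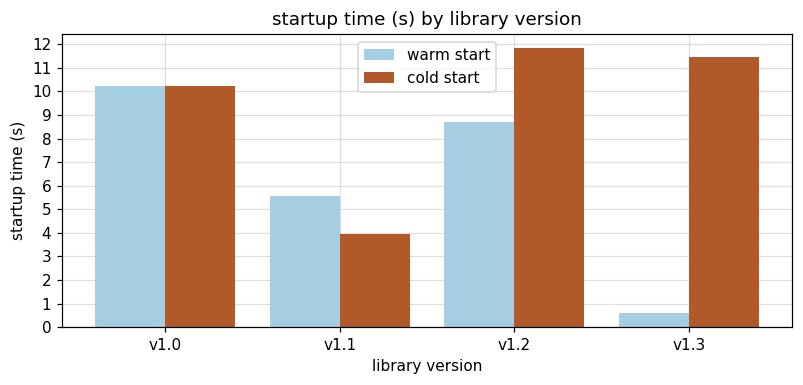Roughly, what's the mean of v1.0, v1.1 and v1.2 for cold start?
(10 + 4 + 12) / 3 ≈ 9.

≈ 9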